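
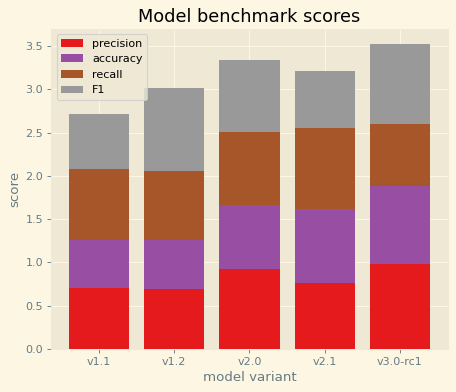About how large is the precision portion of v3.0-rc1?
precision top ≈ 1.0, bottom ≈ 0.0; segment ≈ 1.0.

≈ 1.0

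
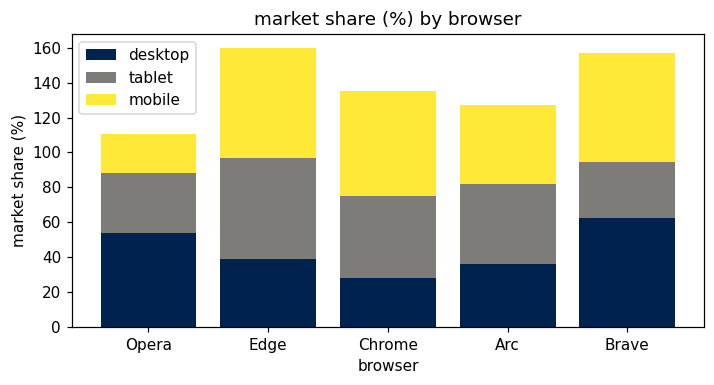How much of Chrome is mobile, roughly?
≈ 60

mobile top ≈ 140, bottom ≈ 80; segment ≈ 60.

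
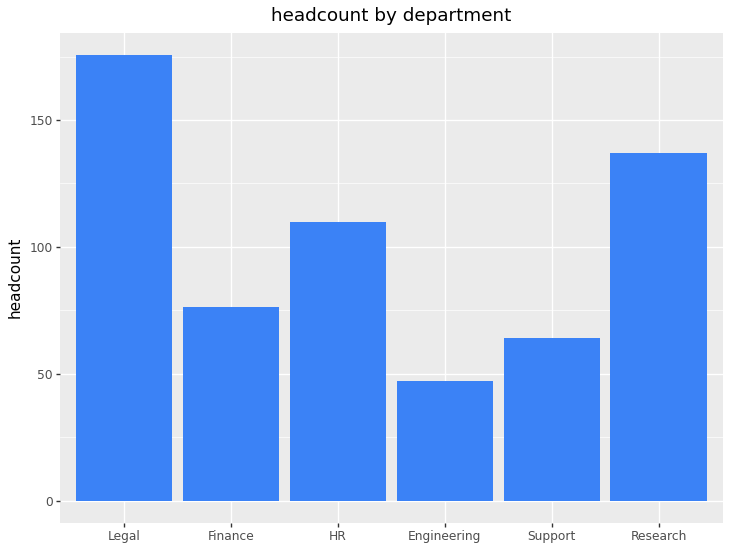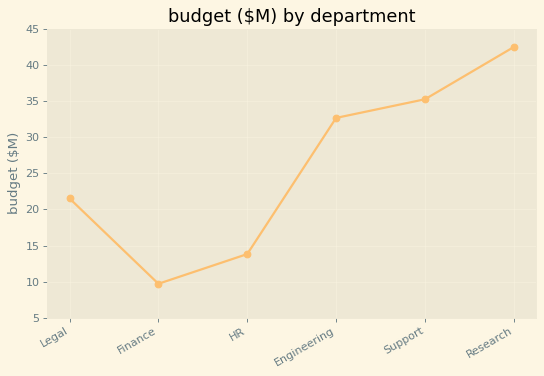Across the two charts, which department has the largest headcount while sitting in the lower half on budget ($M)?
Chart 2 median budget ($M) ≈ 25; below-median departments: Legal, Finance, HR. Among those, Legal has the highest headcount (≈ 180).

Legal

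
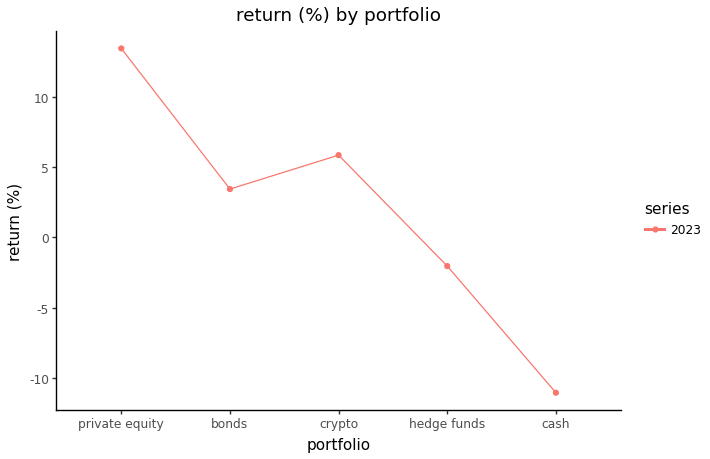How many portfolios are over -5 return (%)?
4

Above -5: private equity, bonds, crypto, hedge funds.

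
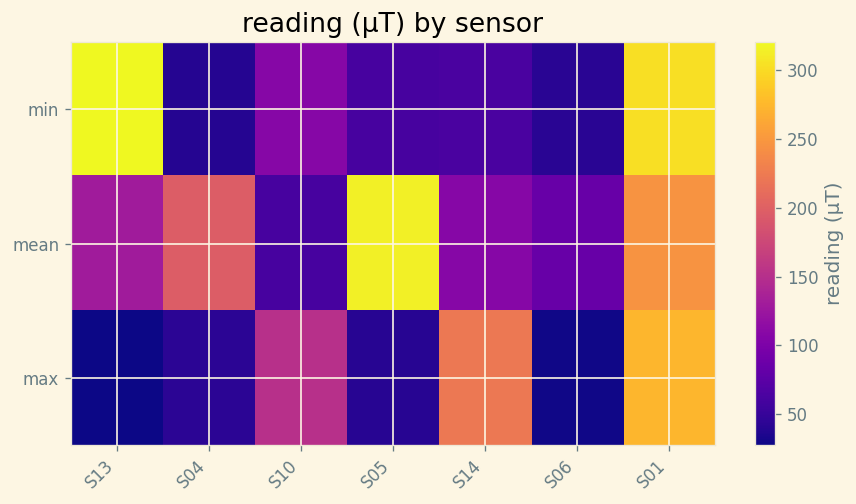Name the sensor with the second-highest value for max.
S14

Top 3 for max: S01 ≈ 275, S14 ≈ 225, S10 ≈ 150.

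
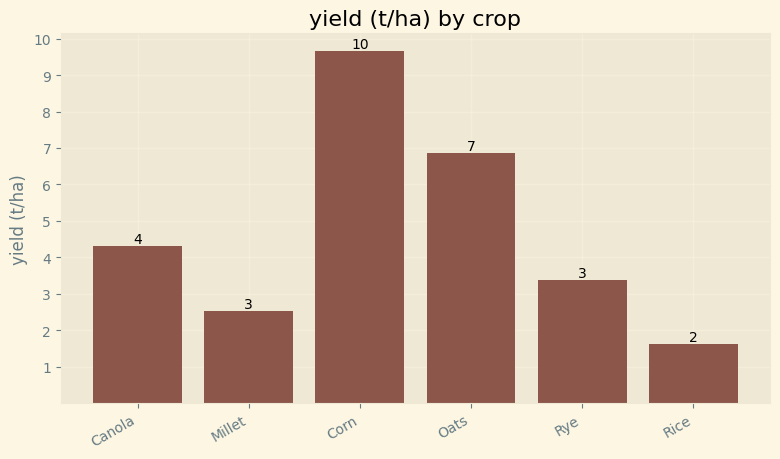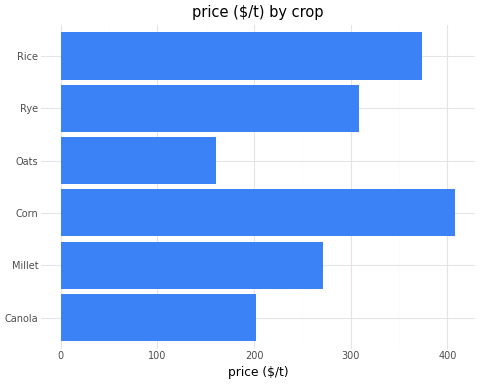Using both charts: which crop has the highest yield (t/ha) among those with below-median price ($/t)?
Chart 2 median price ($/t) ≈ 300; below-median crops: Canola, Millet, Oats. Among those, Oats has the highest yield (t/ha) (≈ 7).

Oats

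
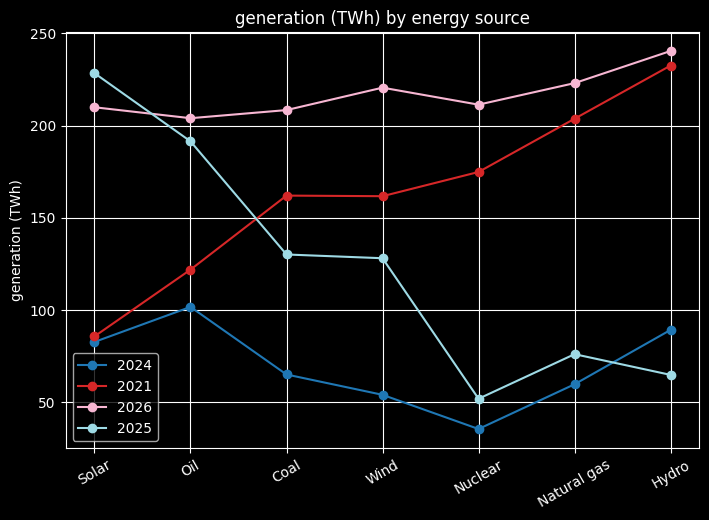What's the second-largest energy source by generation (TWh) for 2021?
Top 3 for 2021: Hydro ≈ 240, Natural gas ≈ 200, Nuclear ≈ 180.

Natural gas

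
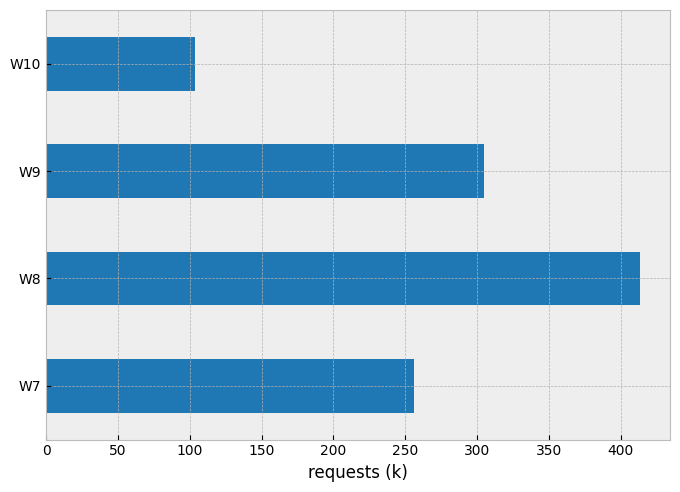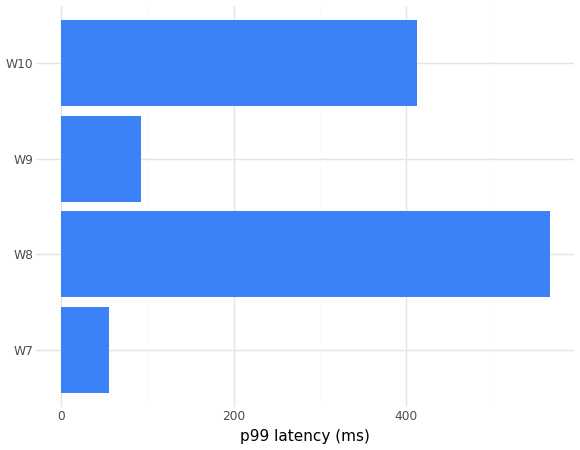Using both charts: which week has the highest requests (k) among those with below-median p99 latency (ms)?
Chart 2 median p99 latency (ms) ≈ 300; below-median weeks: W7, W9. Among those, W9 has the highest requests (k) (≈ 300).

W9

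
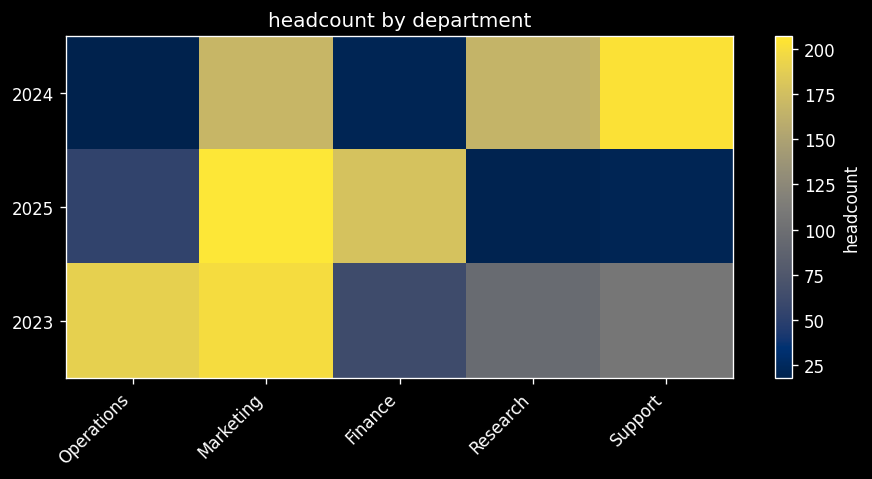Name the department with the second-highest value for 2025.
Top 3 for 2025: Marketing ≈ 200, Finance ≈ 180, Operations ≈ 60.

Finance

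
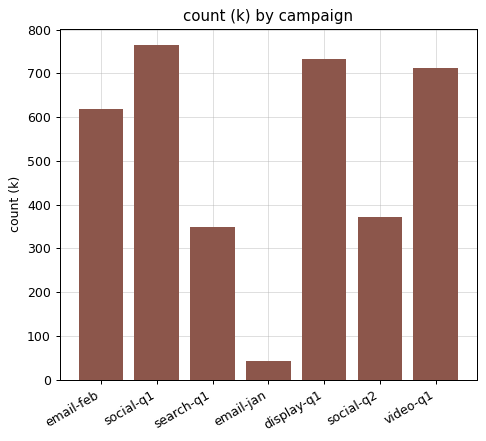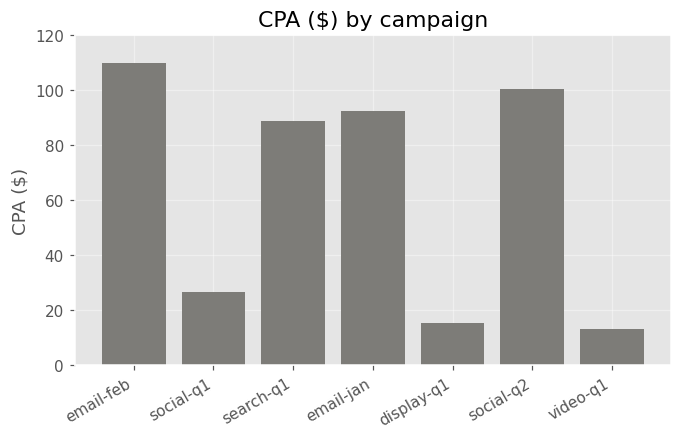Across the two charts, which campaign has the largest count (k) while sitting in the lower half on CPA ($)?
social-q1

Chart 2 median CPA ($) ≈ 80; below-median campaigns: social-q1, display-q1, video-q1. Among those, social-q1 has the highest count (k) (≈ 800).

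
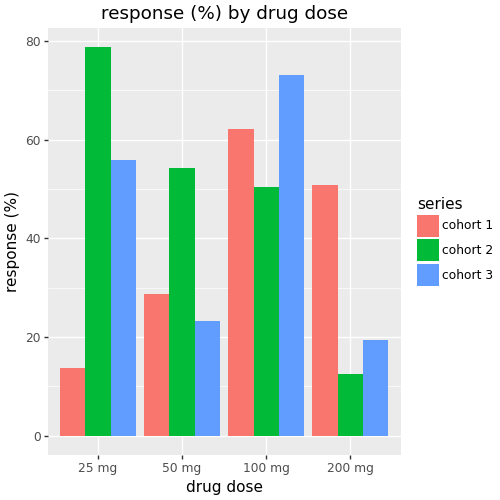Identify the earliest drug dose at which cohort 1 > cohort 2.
50 mg: cohort 1 ≈ 30 vs cohort 2 ≈ 50 (not yet); 100 mg: cohort 1 ≈ 60 vs cohort 2 ≈ 50 (first crossover).

100 mg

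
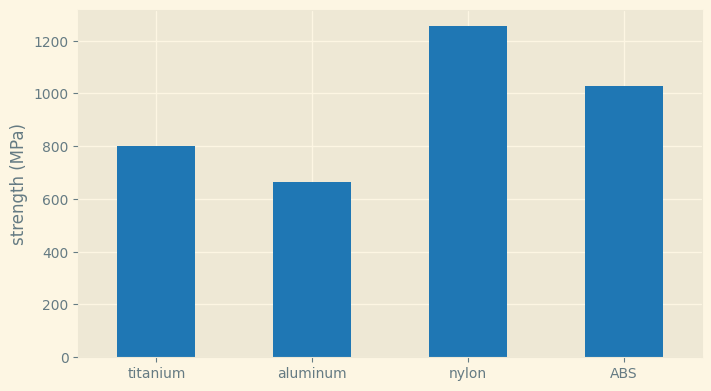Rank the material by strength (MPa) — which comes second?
ABS

Top 3: nylon ≈ 1200, ABS ≈ 1000, titanium ≈ 800.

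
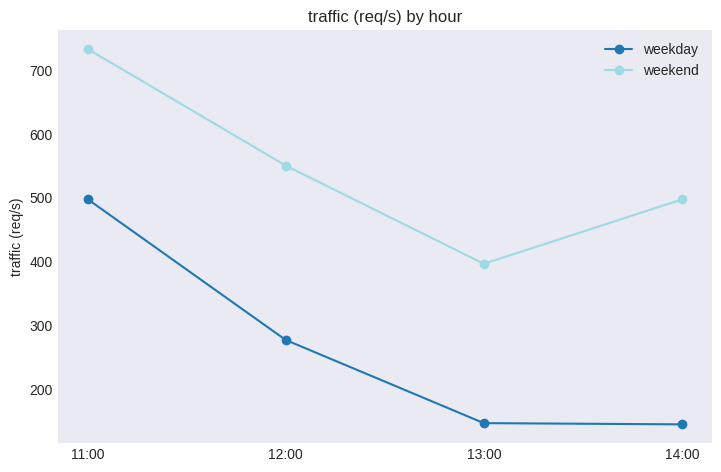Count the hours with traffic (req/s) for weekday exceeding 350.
1

Above 350: 11:00.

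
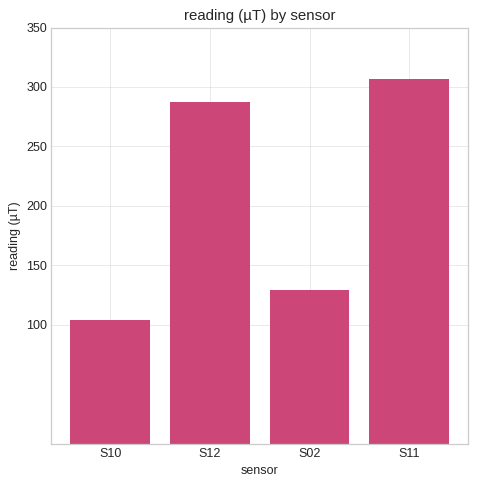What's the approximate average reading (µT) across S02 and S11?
≈ 225

(150 + 300) / 2 ≈ 225.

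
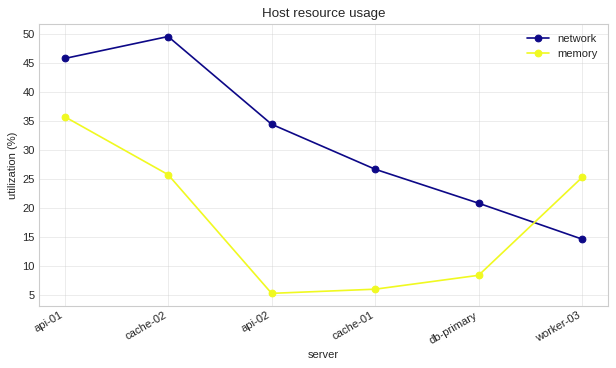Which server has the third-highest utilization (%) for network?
Top 4 for network: cache-02 ≈ 50, api-01 ≈ 45, api-02 ≈ 35, cache-01 ≈ 25.

api-02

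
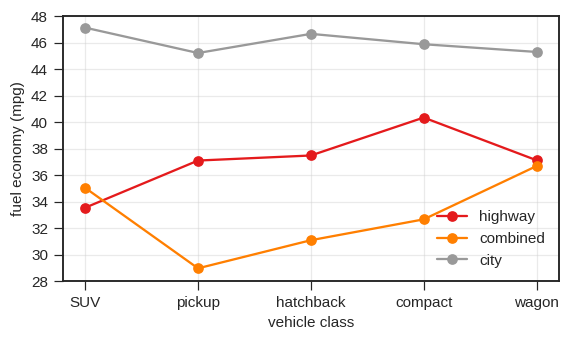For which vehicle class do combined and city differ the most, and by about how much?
pickup, ≈ 18 mpg

pickup: combined ≈ 28, city ≈ 46 → gap ≈ 18. Next-largest (hatchback) is only ≈ 14.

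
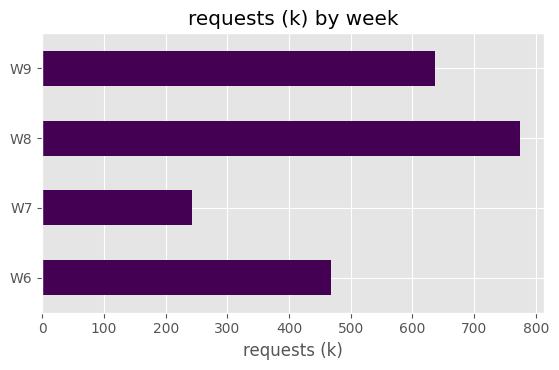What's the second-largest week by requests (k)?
Top 3: W8 ≈ 800, W9 ≈ 600, W6 ≈ 500.

W9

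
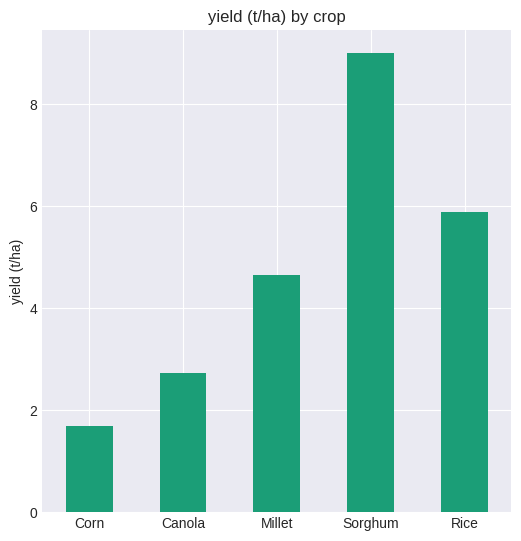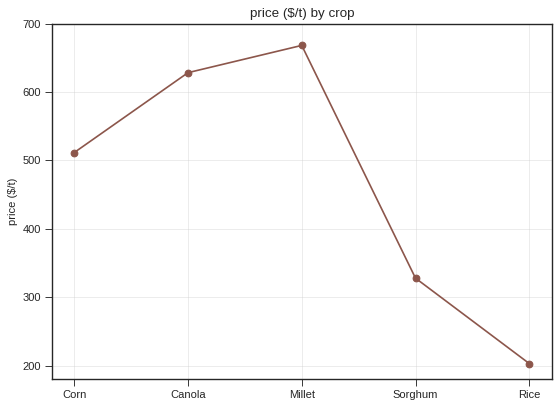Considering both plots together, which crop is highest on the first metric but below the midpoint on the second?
Chart 2 median price ($/t) ≈ 500; below-median crops: Sorghum, Rice. Among those, Sorghum has the highest yield (t/ha) (≈ 9).

Sorghum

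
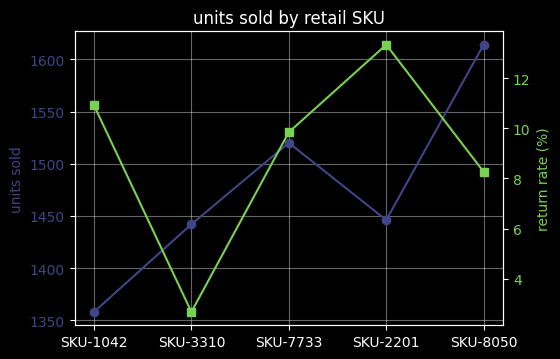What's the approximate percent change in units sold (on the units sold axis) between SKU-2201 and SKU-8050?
≈ +12.1%

SKU-2201 ≈ 1450, SKU-8050 ≈ 1625; (1625 − 1450) / 1450 ≈ +12.1%.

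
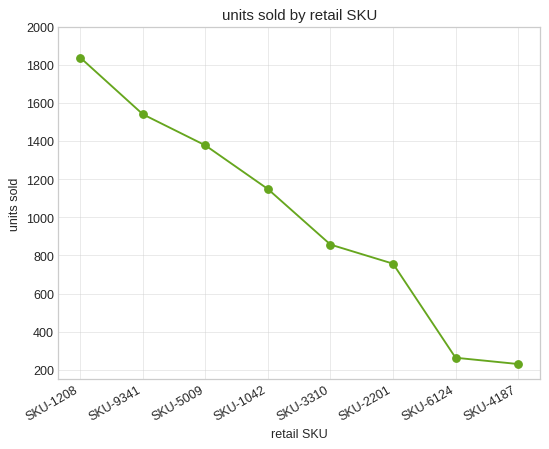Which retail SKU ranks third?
SKU-5009

Top 4: SKU-1208 ≈ 1800, SKU-9341 ≈ 1600, SKU-5009 ≈ 1400, SKU-1042 ≈ 1200.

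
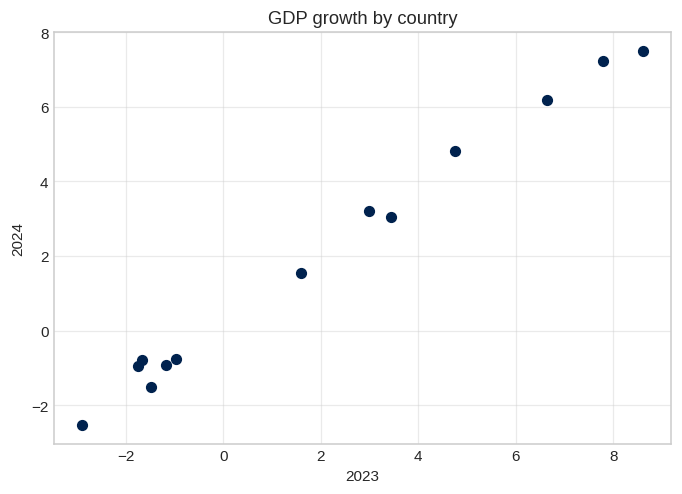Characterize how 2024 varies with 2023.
positive, strong

Points are positively correlated; strong (|r| ≈ 1.0).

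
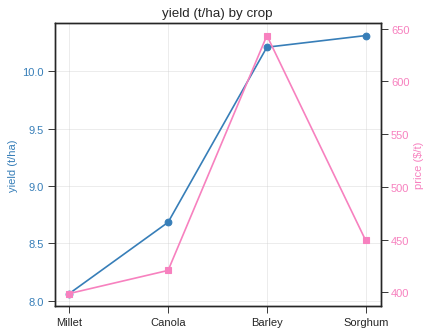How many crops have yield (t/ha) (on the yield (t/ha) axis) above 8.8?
Above 8.8: Barley, Sorghum.

2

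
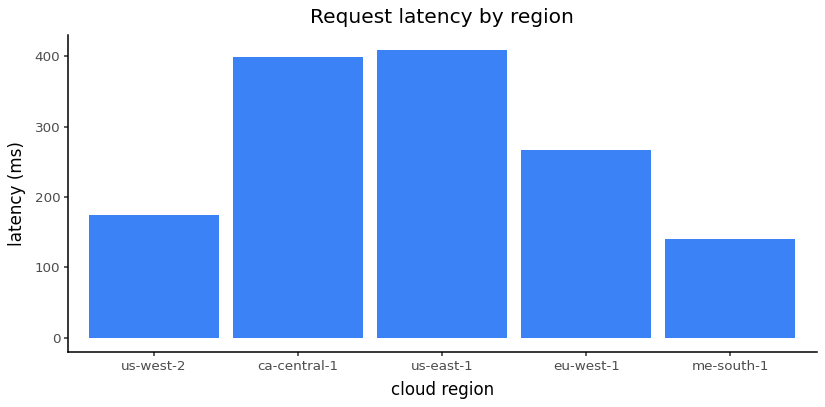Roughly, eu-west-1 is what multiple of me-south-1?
≈ 1.67×

eu-west-1 ≈ 250, me-south-1 ≈ 150; 250/150 ≈ 1.67.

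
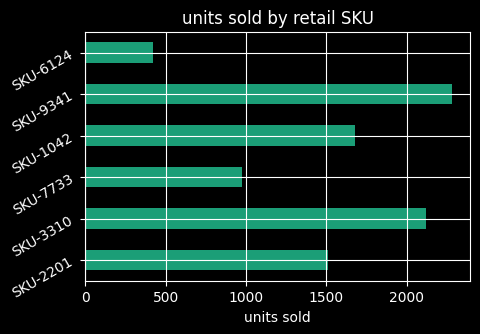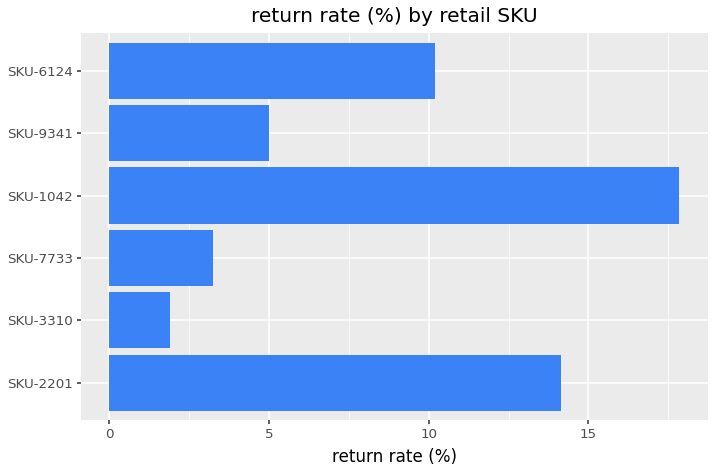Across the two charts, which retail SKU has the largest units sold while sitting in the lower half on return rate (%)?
SKU-9341

Chart 2 median return rate (%) ≈ 8; below-median retail SKUs: SKU-3310, SKU-7733, SKU-9341. Among those, SKU-9341 has the highest units sold (≈ 2500).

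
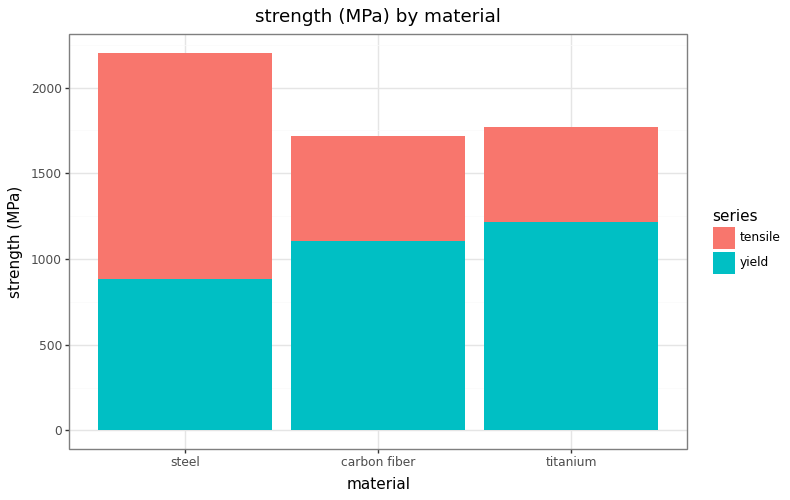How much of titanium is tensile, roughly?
tensile top ≈ 1800, bottom ≈ 1200; segment ≈ 600.

≈ 600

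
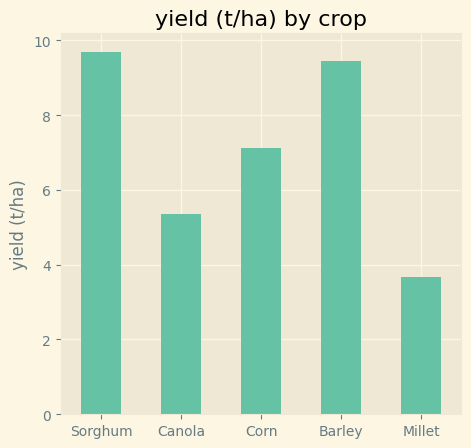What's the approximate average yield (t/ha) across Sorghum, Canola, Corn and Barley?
(10 + 5 + 7 + 9) / 4 ≈ 8.

≈ 8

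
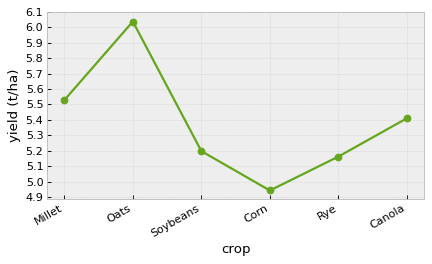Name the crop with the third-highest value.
Top 4: Oats ≈ 6.0, Millet ≈ 5.5, Canola ≈ 5.4, Soybeans ≈ 5.2.

Canola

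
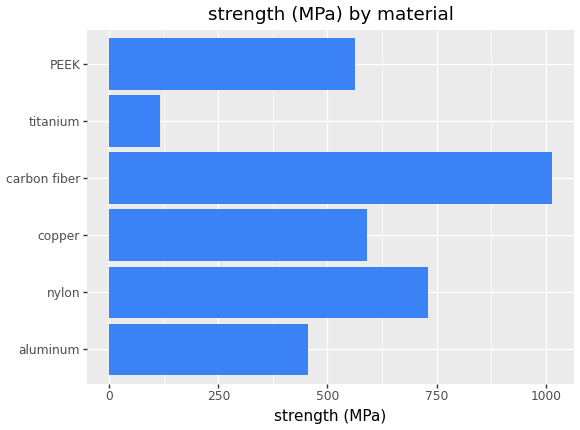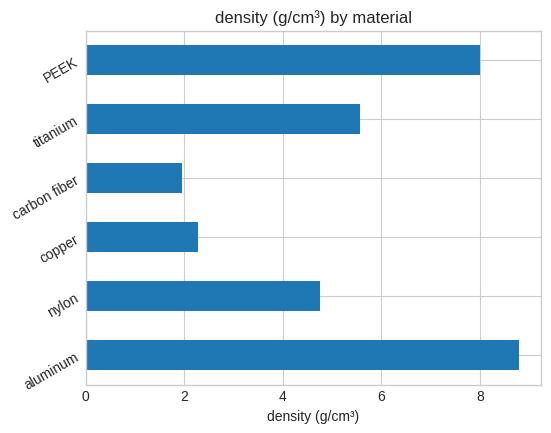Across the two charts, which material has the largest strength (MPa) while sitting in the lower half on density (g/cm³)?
Chart 2 median density (g/cm³) ≈ 5; below-median materials: nylon, copper, carbon fiber. Among those, carbon fiber has the highest strength (MPa) (≈ 1000).

carbon fiber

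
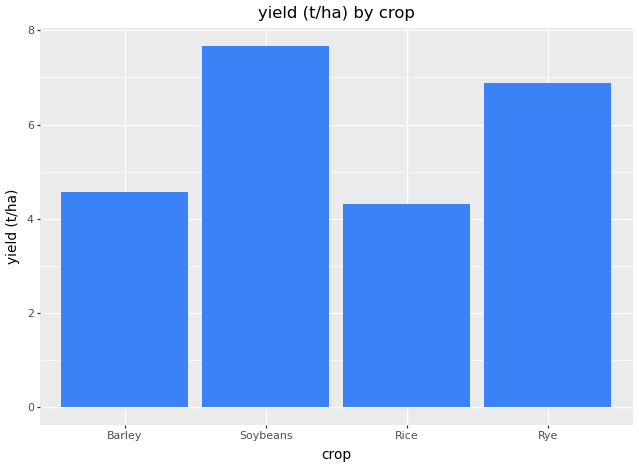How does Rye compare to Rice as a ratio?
Rye ≈ 7, Rice ≈ 4; 7/4 ≈ 1.75.

≈ 1.75×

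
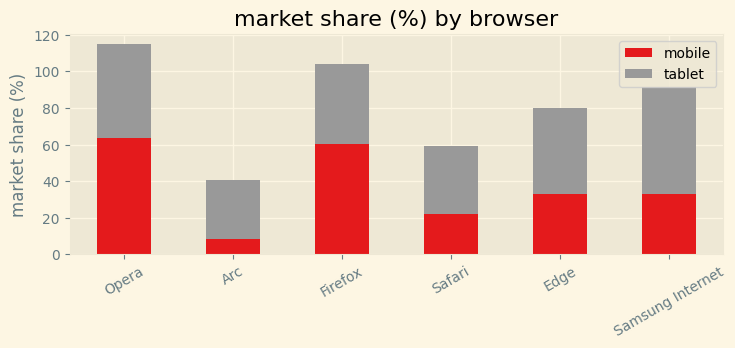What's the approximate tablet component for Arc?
≈ 30

tablet top ≈ 40, bottom ≈ 10; segment ≈ 30.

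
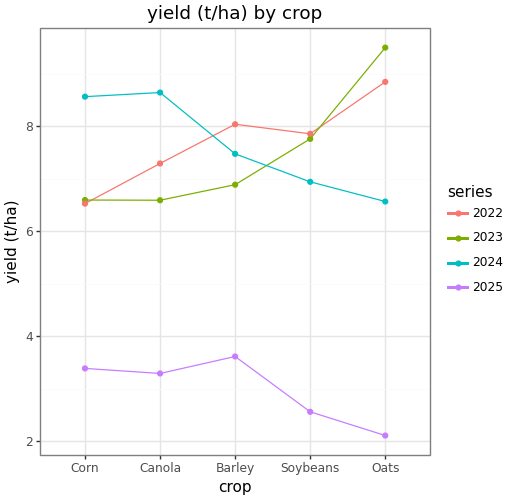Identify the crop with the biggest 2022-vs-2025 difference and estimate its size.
Oats: 2022 ≈ 9, 2025 ≈ 2 → gap ≈ 7. Next-largest (Soybeans) is only ≈ 5.

Oats, ≈ 7 t/ha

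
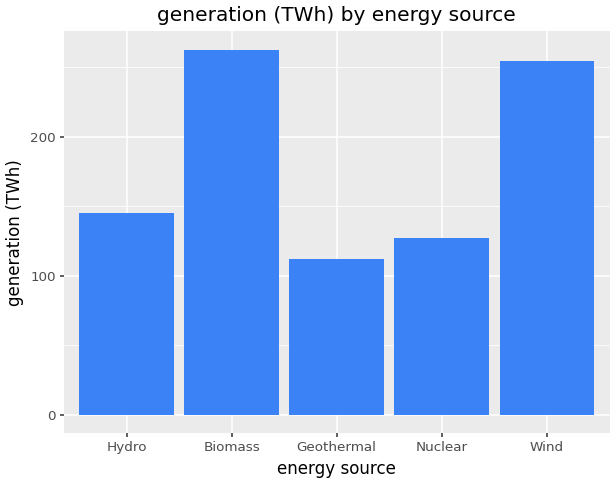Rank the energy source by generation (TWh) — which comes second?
Top 3: Biomass ≈ 275, Wind ≈ 250, Hydro ≈ 150.

Wind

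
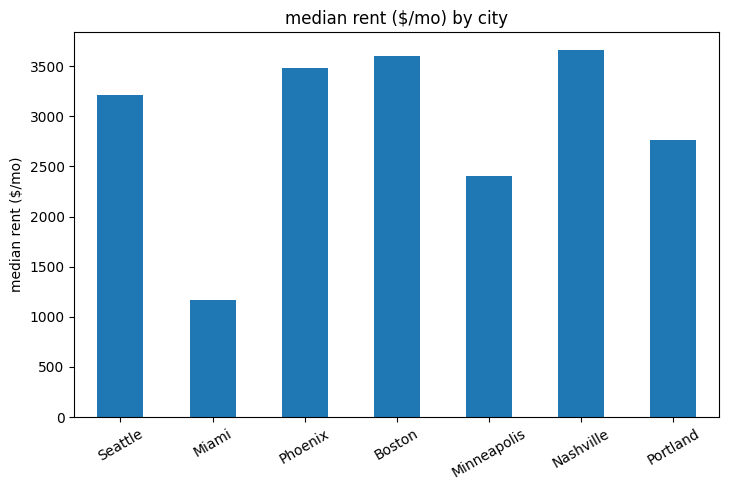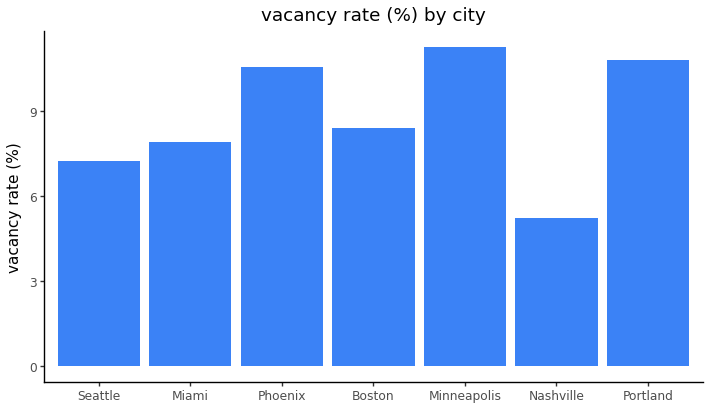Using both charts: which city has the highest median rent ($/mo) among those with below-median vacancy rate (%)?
Nashville

Chart 2 median vacancy rate (%) ≈ 8; below-median cities: Seattle, Miami, Nashville. Among those, Nashville has the highest median rent ($/mo) (≈ 3500).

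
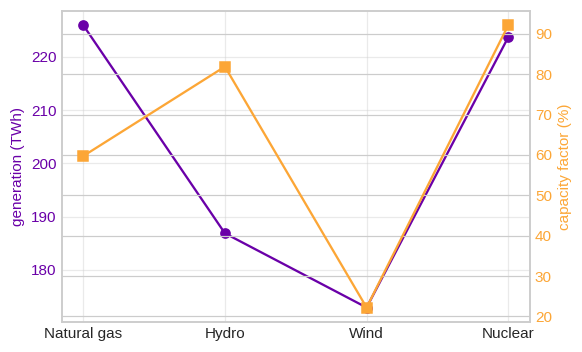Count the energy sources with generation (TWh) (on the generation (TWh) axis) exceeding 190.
2

Above 190: Natural gas, Nuclear.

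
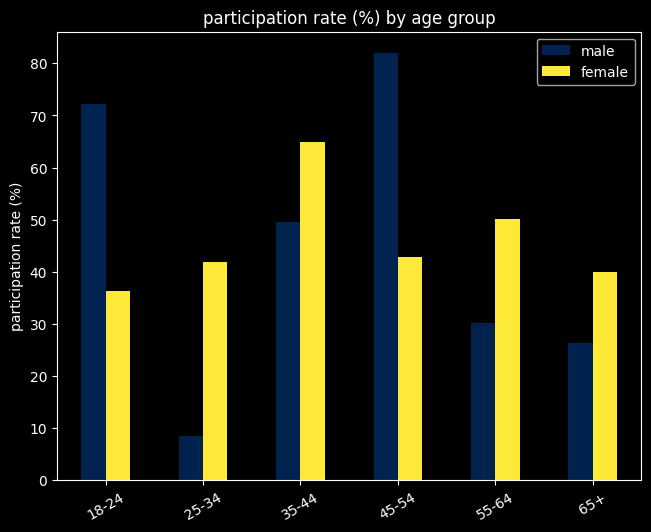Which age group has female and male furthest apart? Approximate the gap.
45-54: female ≈ 40, male ≈ 80 → gap ≈ 40. Next-largest (18-24) is only ≈ 30.

45-54, ≈ 40 %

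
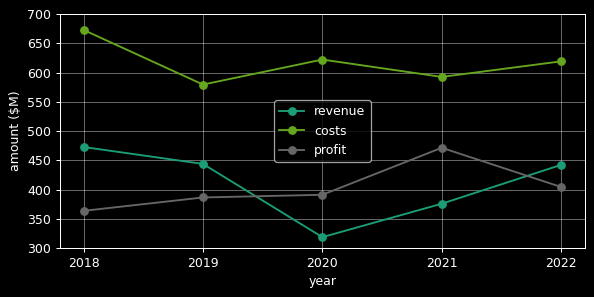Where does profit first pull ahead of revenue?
2019: profit ≈ 400 vs revenue ≈ 450 (not yet); 2020: profit ≈ 400 vs revenue ≈ 300 (first crossover).

2020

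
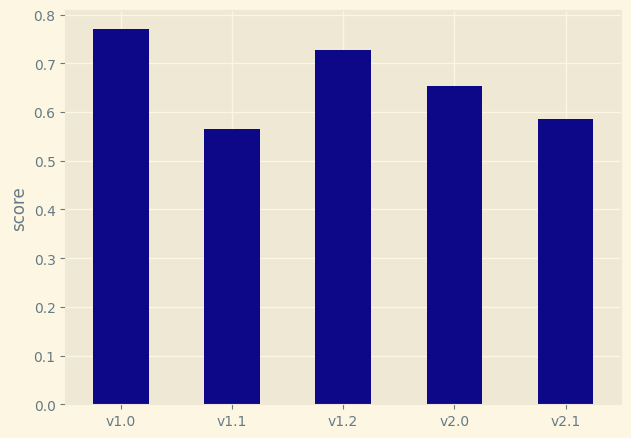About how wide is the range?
≈ 0.2

Max v1.0 ≈ 0.8, min v1.1 ≈ 0.6; range ≈ 0.2.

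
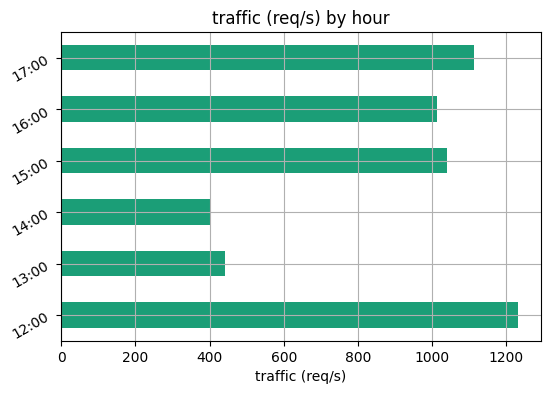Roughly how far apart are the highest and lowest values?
Max 12:00 ≈ 1200, min 14:00 ≈ 400; range ≈ 800.

≈ 800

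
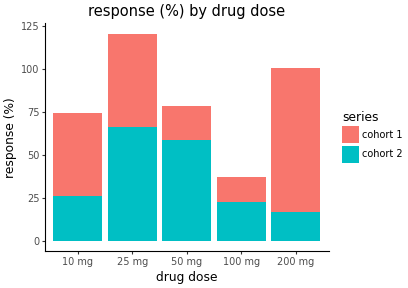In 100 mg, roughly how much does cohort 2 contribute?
cohort 2 top ≈ 20, bottom ≈ 0; segment ≈ 20.

≈ 20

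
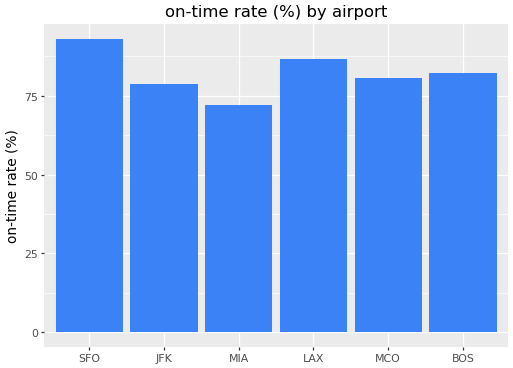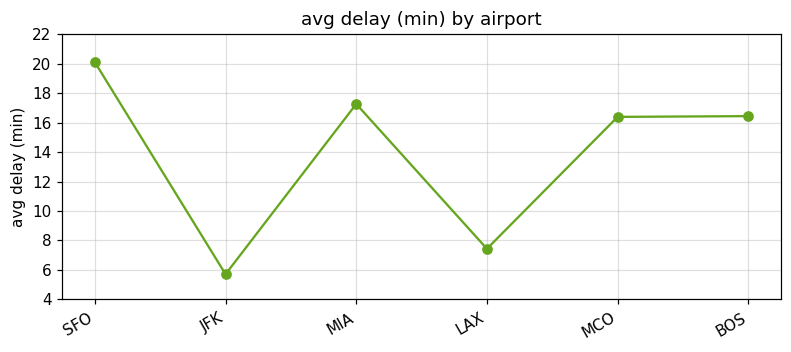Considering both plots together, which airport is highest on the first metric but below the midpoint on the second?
Chart 2 median avg delay (min) ≈ 16; below-median airports: JFK, LAX, MCO. Among those, LAX has the highest on-time rate (%) (≈ 90).

LAX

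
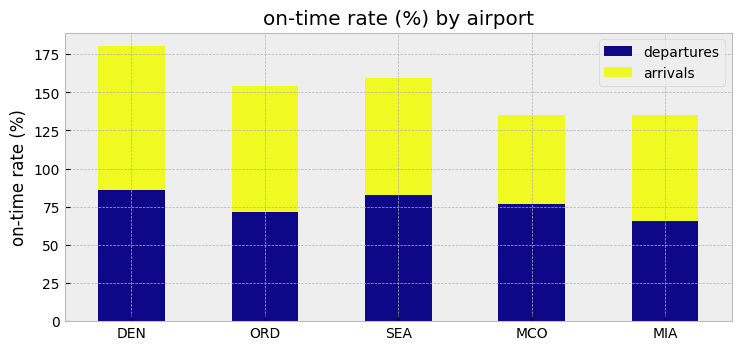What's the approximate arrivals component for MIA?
arrivals top ≈ 140, bottom ≈ 60; segment ≈ 80.

≈ 80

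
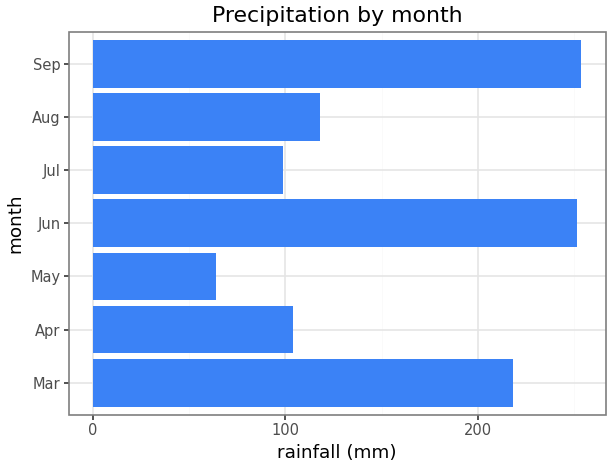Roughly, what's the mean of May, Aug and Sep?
(75 + 125 + 250) / 3 ≈ 150.

≈ 150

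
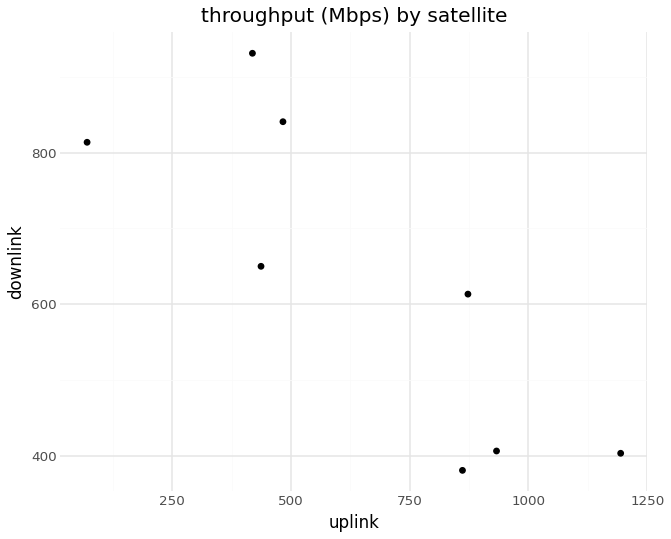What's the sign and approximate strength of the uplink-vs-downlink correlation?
negative, strong

Points are negatively correlated; strong (|r| ≈ 0.8).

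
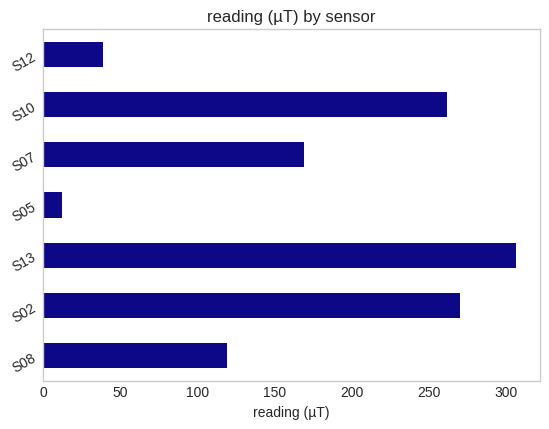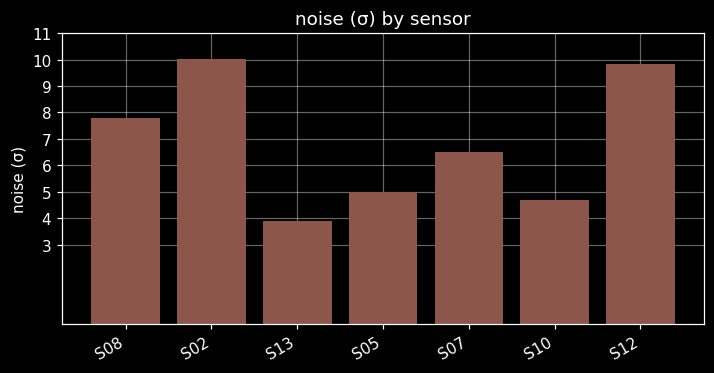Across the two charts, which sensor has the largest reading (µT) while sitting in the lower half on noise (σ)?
S13

Chart 2 median noise (σ) ≈ 6; below-median sensors: S13, S05, S10. Among those, S13 has the highest reading (µT) (≈ 300).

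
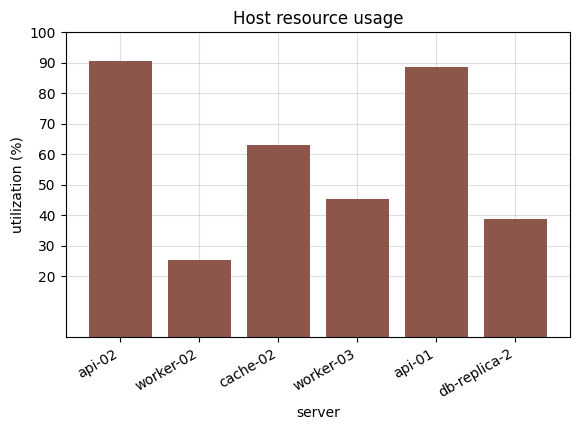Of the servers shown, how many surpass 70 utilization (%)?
Above 70: api-02, api-01.

2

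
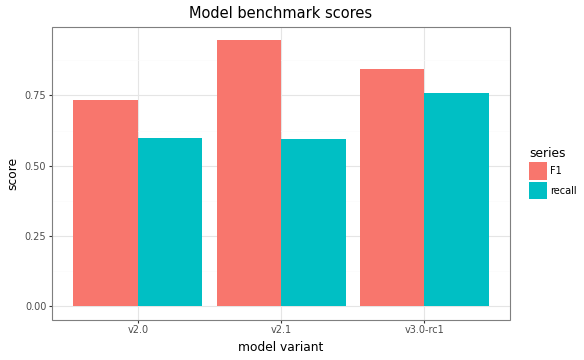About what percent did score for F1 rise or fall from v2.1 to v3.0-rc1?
≈ -11.1%

v2.1 ≈ 0.9, v3.0-rc1 ≈ 0.8; (0.8 − 0.9) / 0.9 ≈ -11.1%.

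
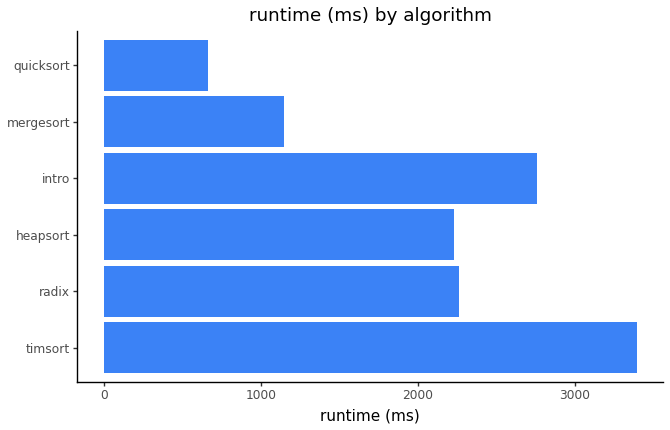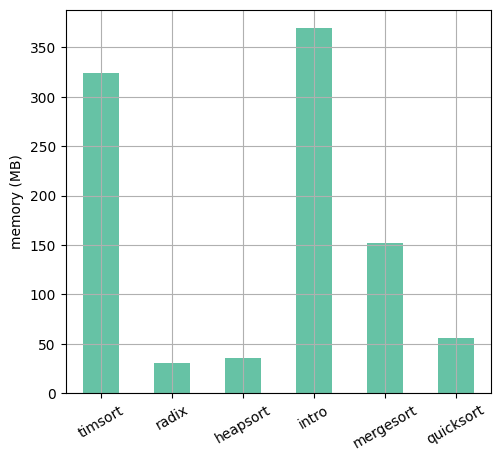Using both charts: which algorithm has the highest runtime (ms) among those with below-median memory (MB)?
Chart 2 median memory (MB) ≈ 100; below-median algorithms: radix, heapsort, quicksort. Among those, radix has the highest runtime (ms) (≈ 2500).

radix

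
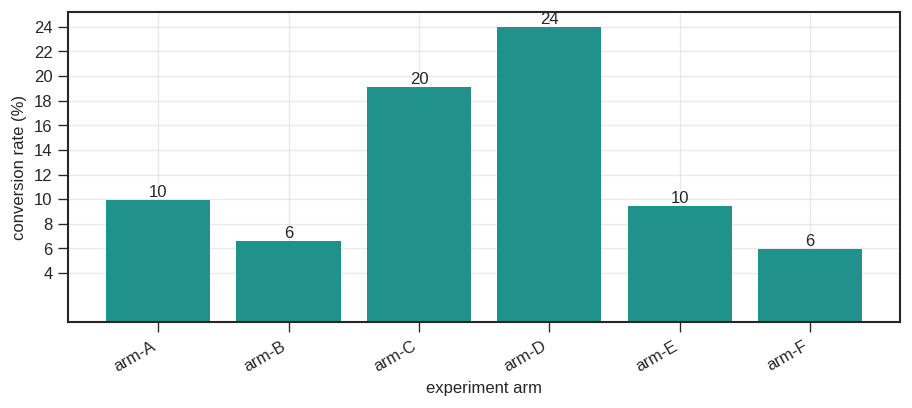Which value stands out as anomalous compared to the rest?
arm-D ≈ 24; the rest sit between ≈ 6 and ≈ 20.

arm-D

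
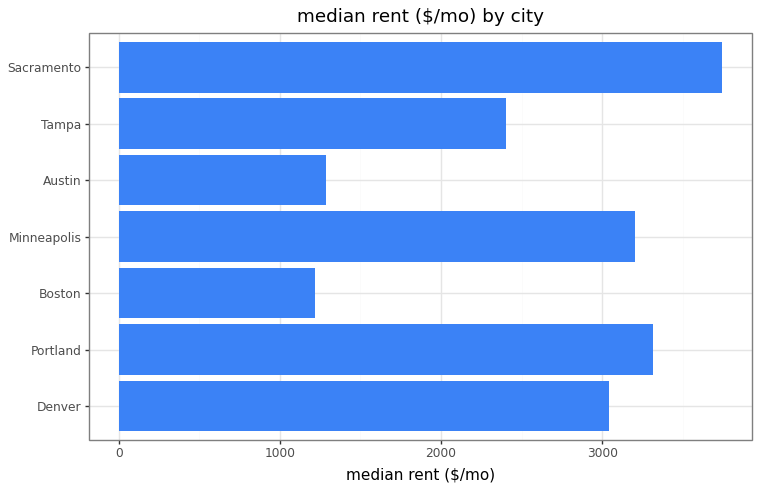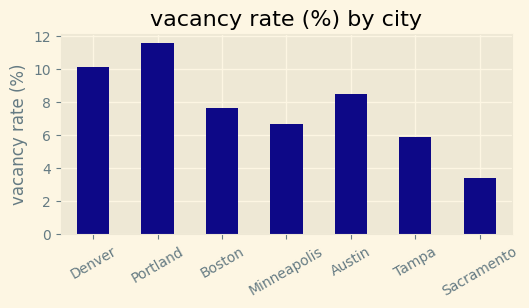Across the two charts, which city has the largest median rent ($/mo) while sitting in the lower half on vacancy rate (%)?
Chart 2 median vacancy rate (%) ≈ 8; below-median cities: Minneapolis, Tampa, Sacramento. Among those, Sacramento has the highest median rent ($/mo) (≈ 3500).

Sacramento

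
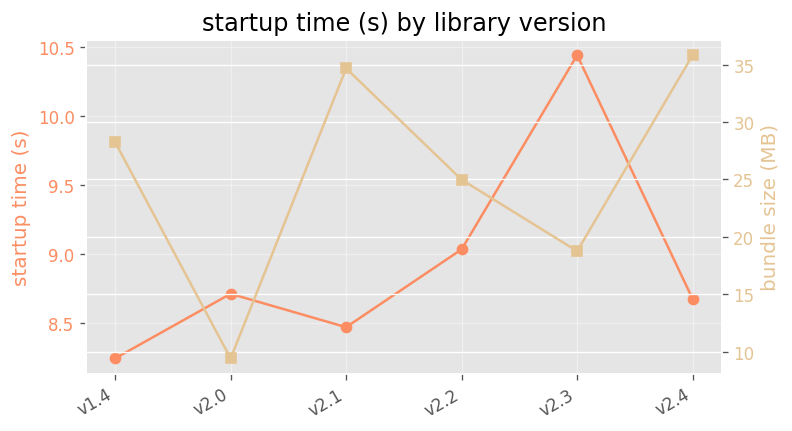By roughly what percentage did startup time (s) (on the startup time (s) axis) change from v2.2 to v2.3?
v2.2 ≈ 9.0, v2.3 ≈ 10.4; (10.4 − 9.0) / 9.0 ≈ +15.6%.

≈ +15.6%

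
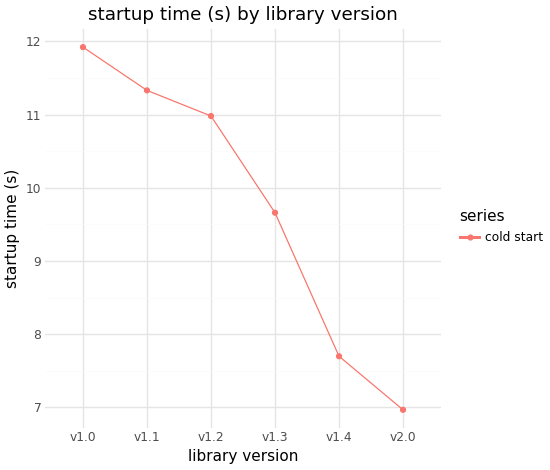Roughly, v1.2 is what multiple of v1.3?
≈ 1.16×

v1.2 ≈ 11.0, v1.3 ≈ 9.5; 11.0/9.5 ≈ 1.16.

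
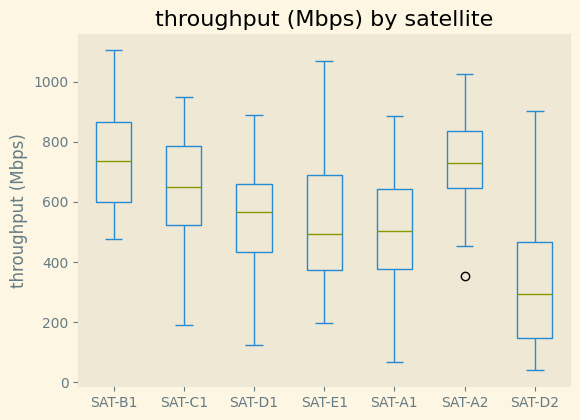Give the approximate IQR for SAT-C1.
Q3 ≈ 800, Q1 ≈ 500; IQR ≈ 300.

≈ 300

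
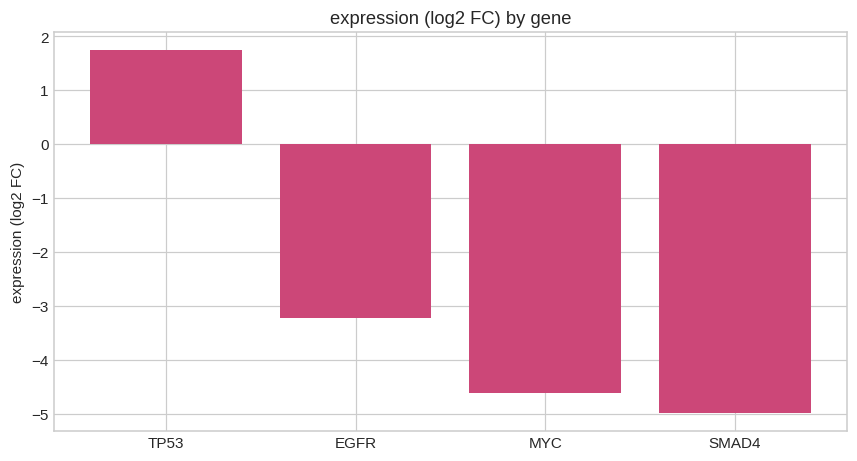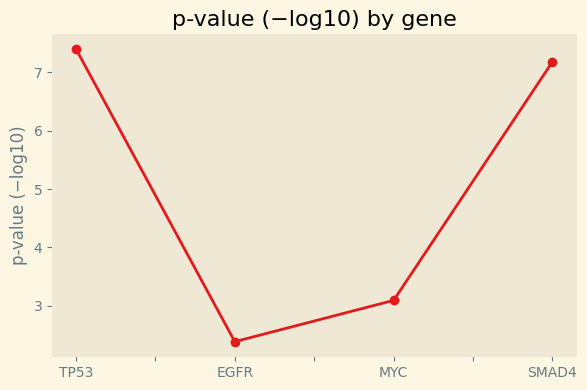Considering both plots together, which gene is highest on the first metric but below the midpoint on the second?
Chart 2 median p-value (−log10) ≈ 5; below-median genes: EGFR, MYC. Among those, EGFR has the highest expression (log2 FC) (≈ -3.2).

EGFR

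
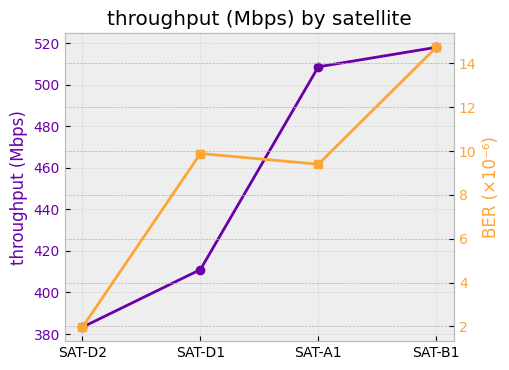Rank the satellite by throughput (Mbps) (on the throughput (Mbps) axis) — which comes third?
Top 4 (on the throughput (Mbps) axis): SAT-B1 ≈ 520, SAT-A1 ≈ 500, SAT-D1 ≈ 420, SAT-D2 ≈ 380.

SAT-D1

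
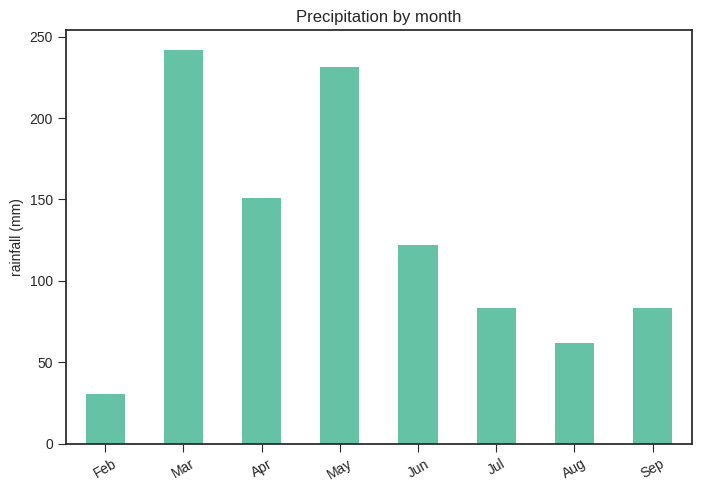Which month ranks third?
Apr

Top 4: Mar ≈ 250, May ≈ 225, Apr ≈ 150, Jun ≈ 125.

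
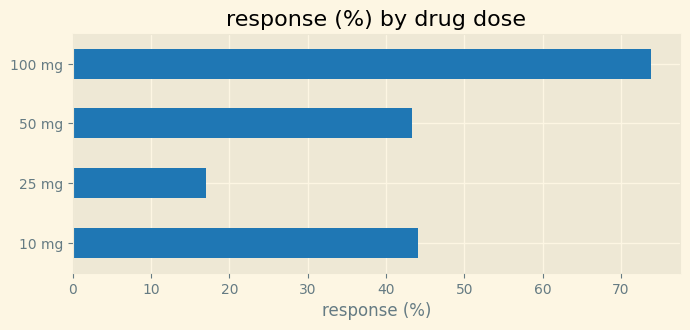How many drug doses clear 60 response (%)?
1

Above 60: 100 mg.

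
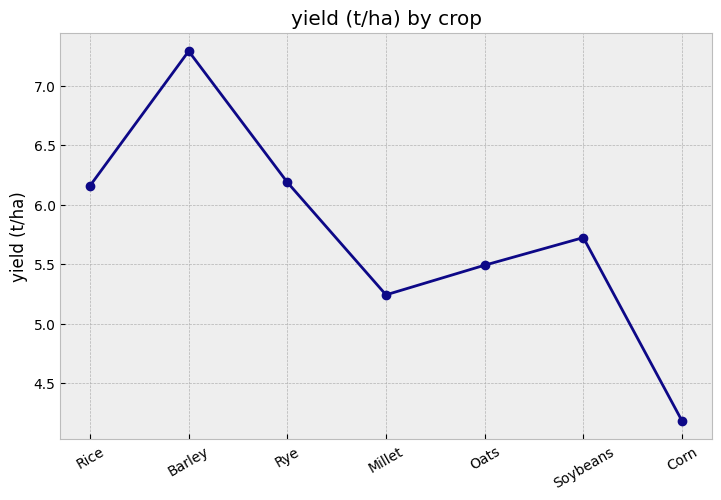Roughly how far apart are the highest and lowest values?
≈ 3.5

Max Barley ≈ 7.5, min Corn ≈ 4.0; range ≈ 3.5.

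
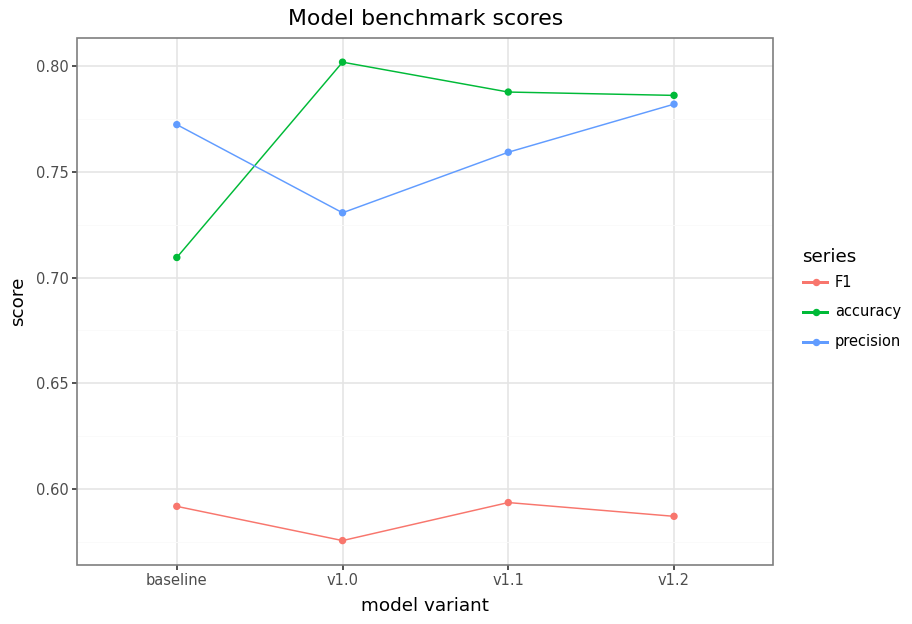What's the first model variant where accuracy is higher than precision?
baseline: accuracy ≈ 0.70 vs precision ≈ 0.78 (not yet); v1.0: accuracy ≈ 0.80 vs precision ≈ 0.74 (first crossover).

v1.0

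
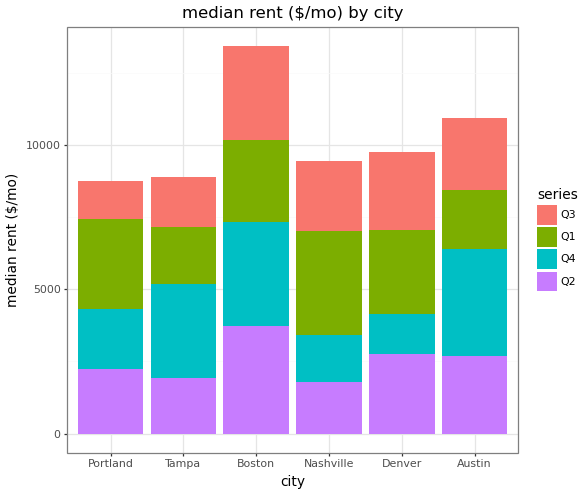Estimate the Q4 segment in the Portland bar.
≈ 2000

Q4 top ≈ 4000, bottom ≈ 2000; segment ≈ 2000.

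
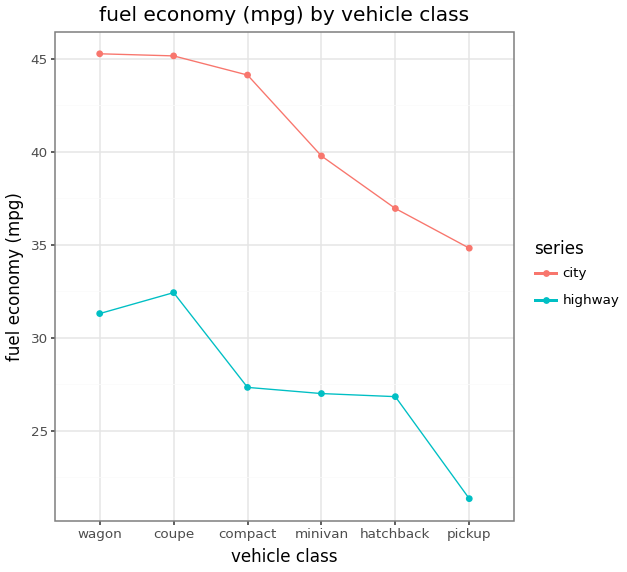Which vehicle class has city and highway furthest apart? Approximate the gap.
compact, ≈ 16 mpg

compact: city ≈ 44, highway ≈ 28 → gap ≈ 16. Next-largest (wagon) is only ≈ 14.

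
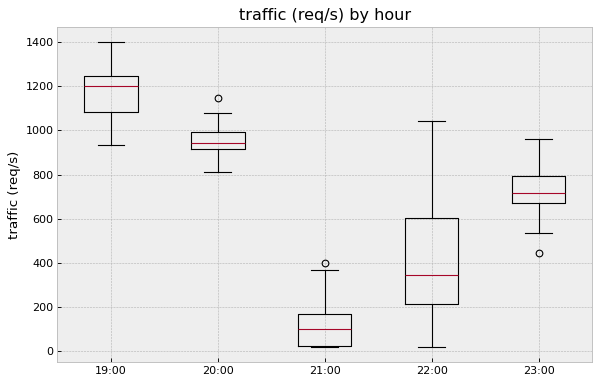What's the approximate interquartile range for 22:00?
≈ 400

Q3 ≈ 600, Q1 ≈ 200; IQR ≈ 400.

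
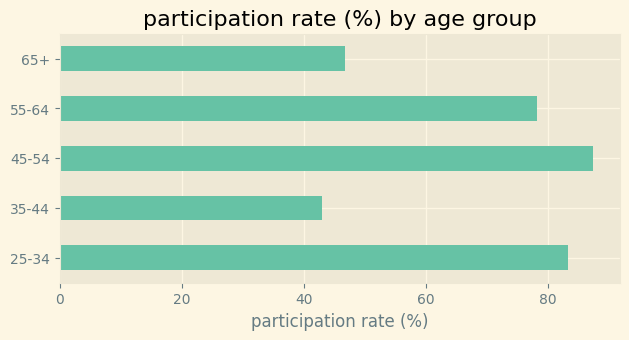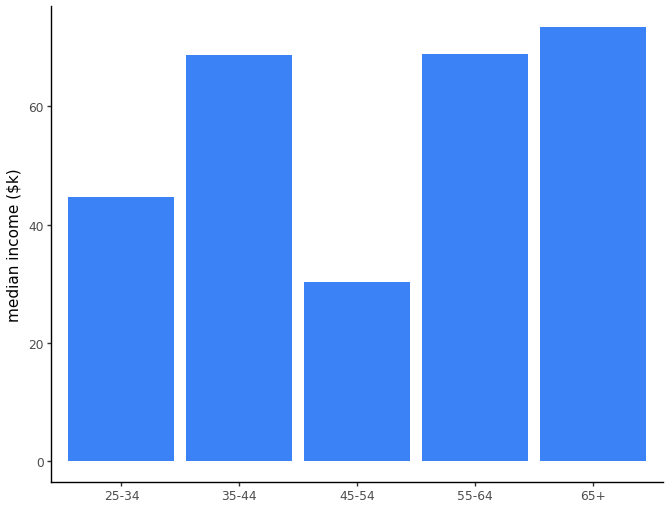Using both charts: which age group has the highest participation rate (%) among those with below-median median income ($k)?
Chart 2 median median income ($k) ≈ 70; below-median age groups: 25-34, 45-54. Among those, 45-54 has the highest participation rate (%) (≈ 90).

45-54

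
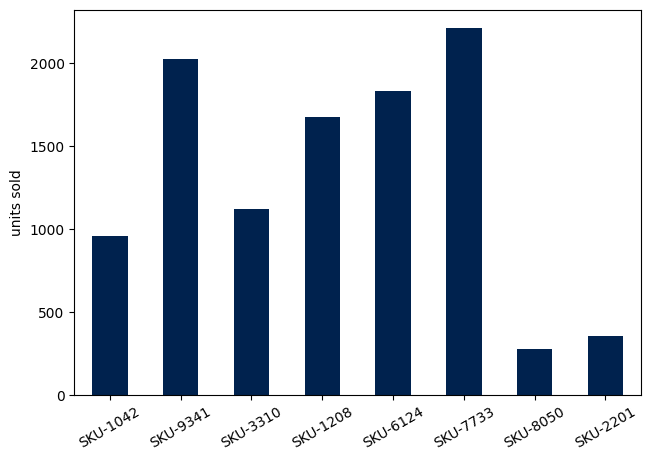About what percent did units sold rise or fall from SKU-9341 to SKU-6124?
SKU-9341 ≈ 2000, SKU-6124 ≈ 1800; (1800 − 2000) / 2000 ≈ -10%.

≈ -10%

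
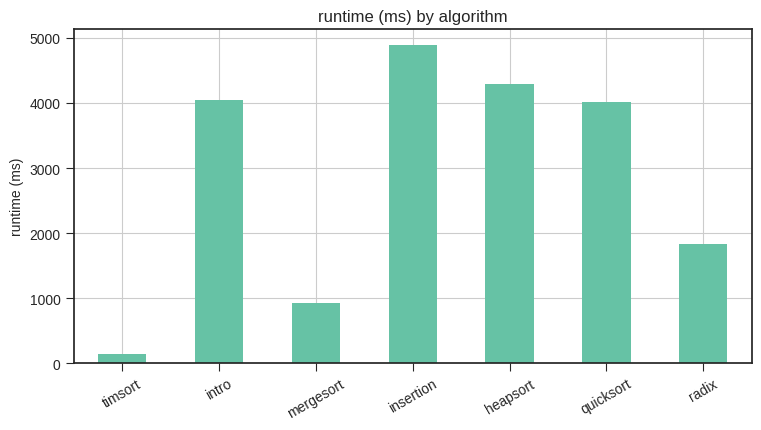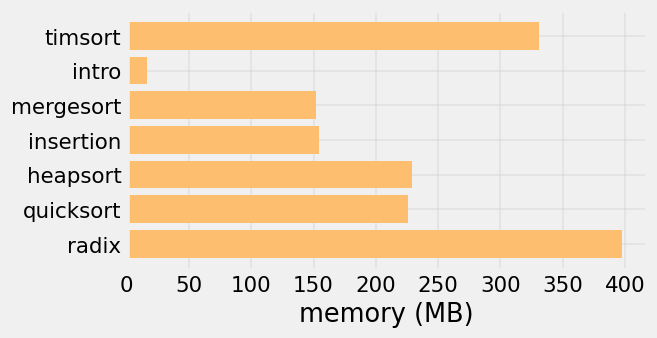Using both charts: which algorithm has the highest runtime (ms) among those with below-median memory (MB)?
insertion

Chart 2 median memory (MB) ≈ 250; below-median algorithms: intro, mergesort, insertion. Among those, insertion has the highest runtime (ms) (≈ 5000).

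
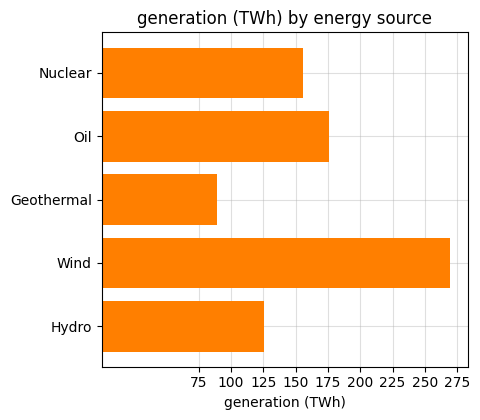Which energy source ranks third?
Top 4: Wind ≈ 275, Oil ≈ 175, Nuclear ≈ 150, Hydro ≈ 125.

Nuclear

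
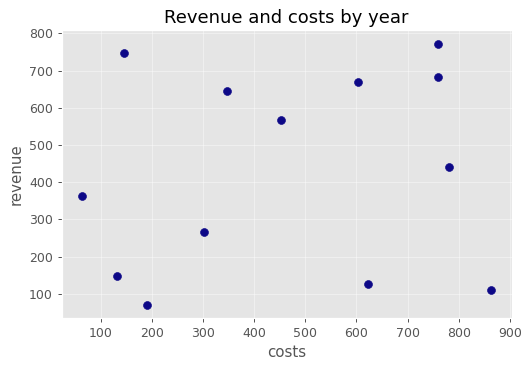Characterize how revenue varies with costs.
Points are roughly uncorrelated; weak (|r| ≈ 0.2).

no clear correlation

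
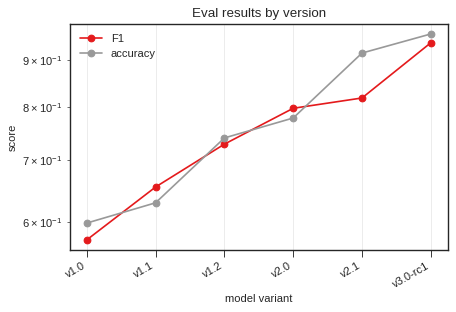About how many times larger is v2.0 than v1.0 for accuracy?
v2.0 ≈ 0.80, v1.0 ≈ 0.60; 0.80/0.60 ≈ 1.33.

≈ 1.33×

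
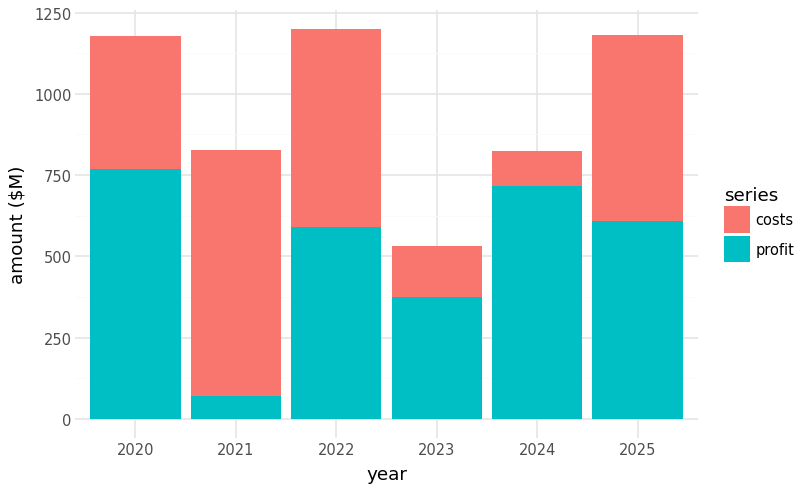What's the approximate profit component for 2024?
profit top ≈ 700, bottom ≈ 0; segment ≈ 700.

≈ 700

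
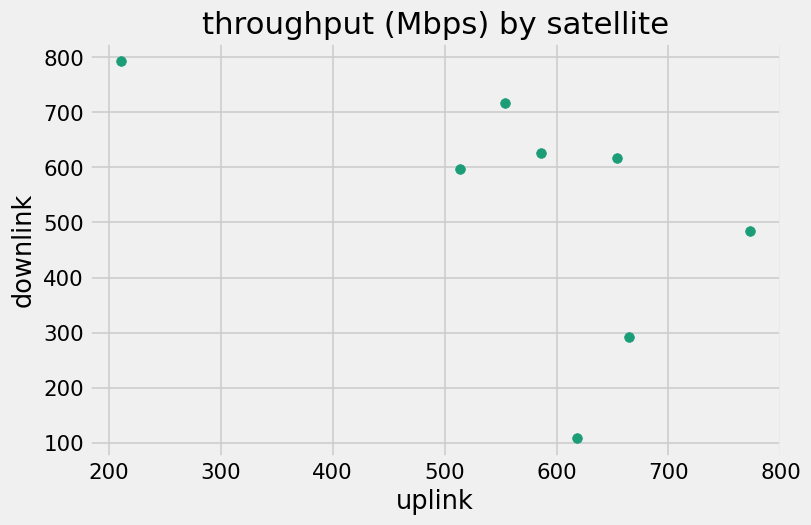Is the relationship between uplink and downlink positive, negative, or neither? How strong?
Points are negatively correlated; moderate (|r| ≈ 0.5).

negative, moderate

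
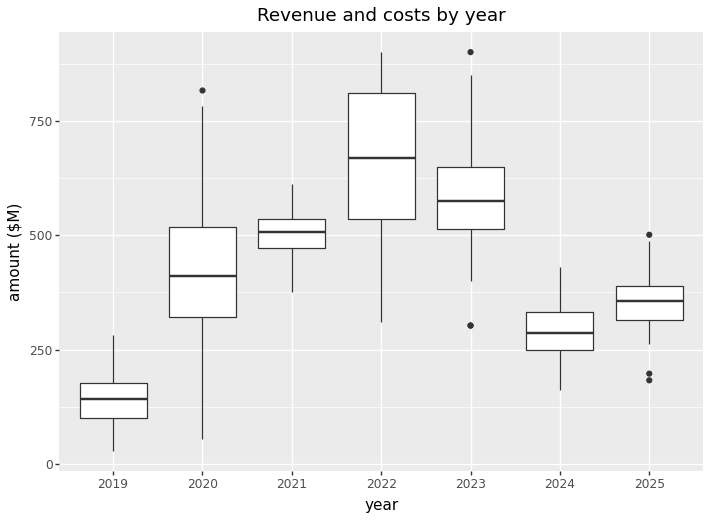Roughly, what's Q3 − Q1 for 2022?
Q3 ≈ 800, Q1 ≈ 550; IQR ≈ 250.

≈ 250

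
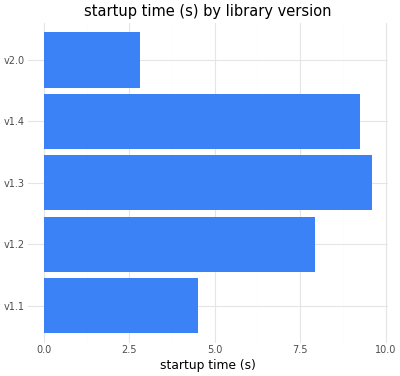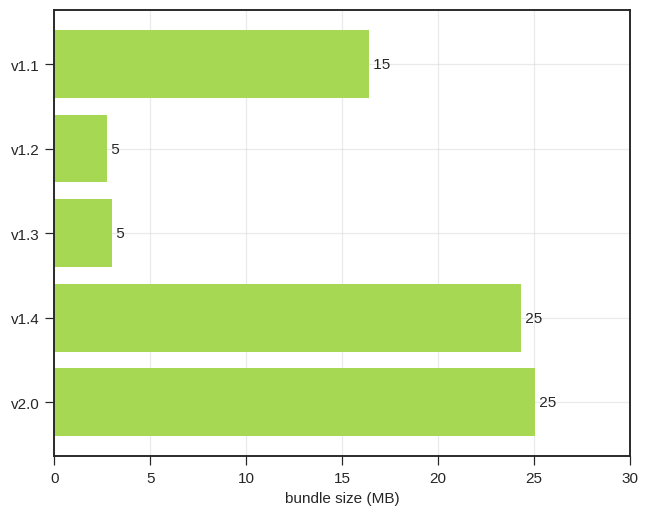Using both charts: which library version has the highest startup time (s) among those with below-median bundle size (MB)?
Chart 2 median bundle size (MB) ≈ 15; below-median library versions: v1.2, v1.3. Among those, v1.3 has the highest startup time (s) (≈ 10).

v1.3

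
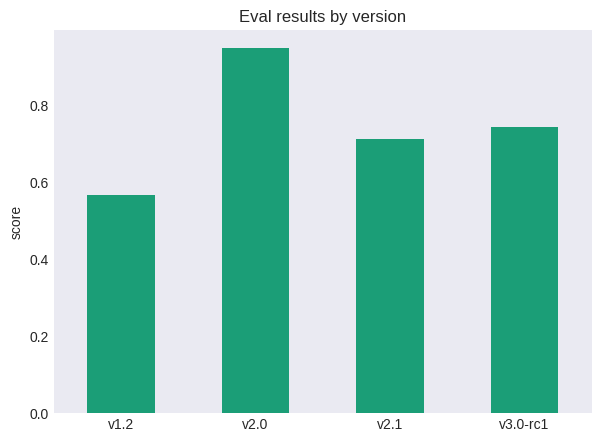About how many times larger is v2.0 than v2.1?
≈ 1.29×

v2.0 ≈ 0.9, v2.1 ≈ 0.7; 0.9/0.7 ≈ 1.29.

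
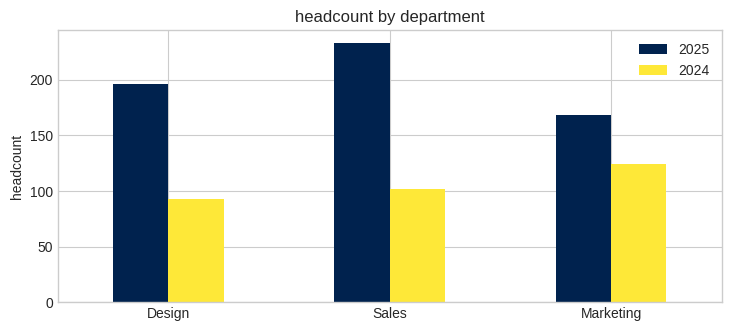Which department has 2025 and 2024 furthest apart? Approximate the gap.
Sales, ≈ 140

Sales: 2025 ≈ 240, 2024 ≈ 100 → gap ≈ 140. Next-largest (Design) is only ≈ 100.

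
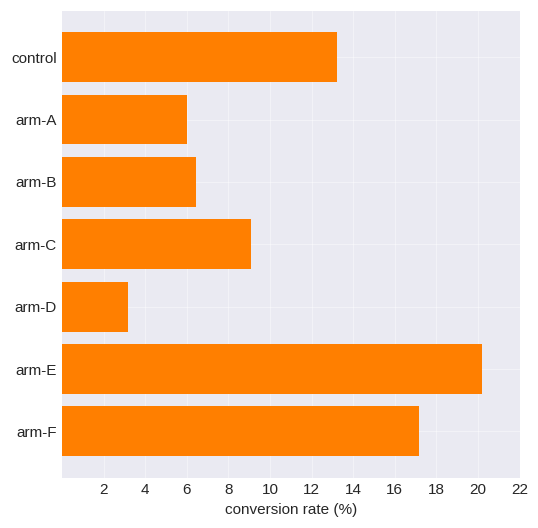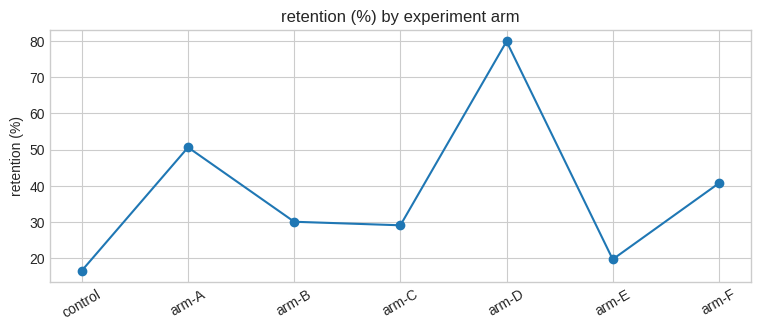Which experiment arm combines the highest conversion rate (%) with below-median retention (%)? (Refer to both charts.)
Chart 2 median retention (%) ≈ 30; below-median experiment arms: control, arm-C, arm-E. Among those, arm-E has the highest conversion rate (%) (≈ 20).

arm-E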